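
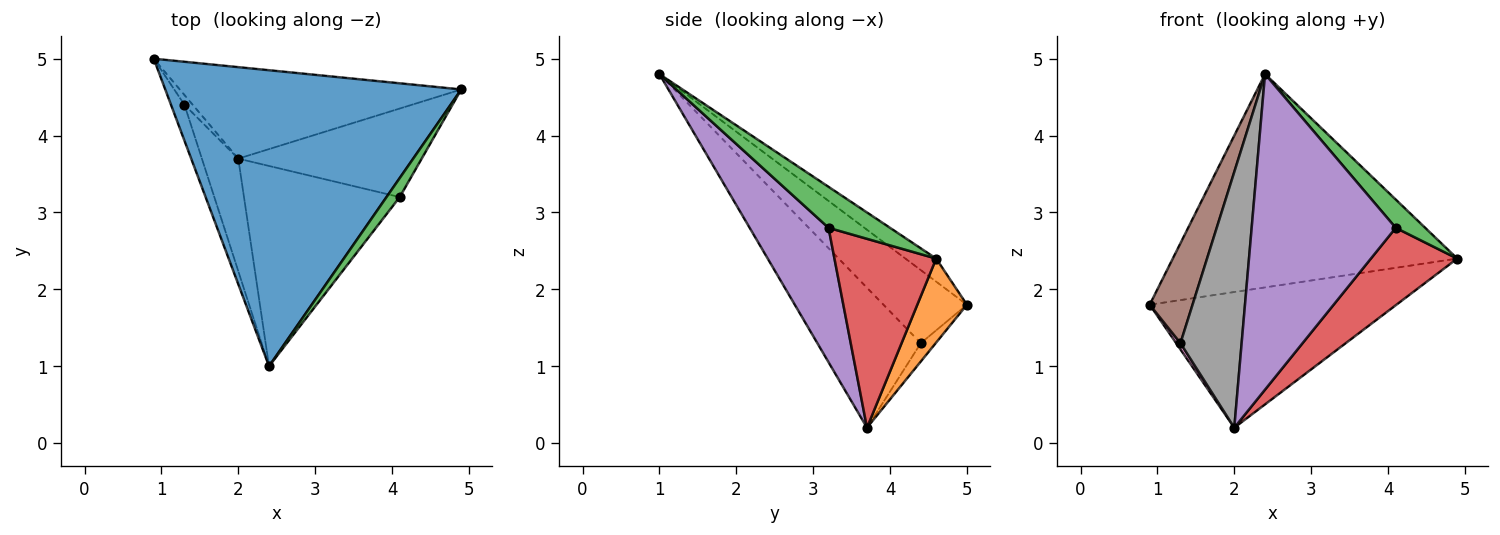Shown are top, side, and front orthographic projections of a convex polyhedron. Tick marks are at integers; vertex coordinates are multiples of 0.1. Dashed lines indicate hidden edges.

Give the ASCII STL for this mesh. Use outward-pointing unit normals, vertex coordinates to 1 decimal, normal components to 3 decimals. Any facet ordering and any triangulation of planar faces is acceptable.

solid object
 facet normal -0.063 0.584 0.810
  outer loop
   vertex 2.4 1.0 4.8
   vertex 4.9 4.6 2.4
   vertex 0.9 5.0 1.8
  endloop
 endfacet
 facet normal 0.164 0.818 -0.551
  outer loop
   vertex 2.0 3.7 0.2
   vertex 0.9 5.0 1.8
   vertex 4.9 4.6 2.4
  endloop
 endfacet
 facet normal 0.866 -0.415 0.280
  outer loop
   vertex 4.1 3.2 2.8
   vertex 4.9 4.6 2.4
   vertex 2.4 1.0 4.8
  endloop
 endfacet
 facet normal 0.613 -0.520 -0.595
  outer loop
   vertex 4.1 3.2 2.8
   vertex 2.0 3.7 0.2
   vertex 4.9 4.6 2.4
  endloop
 endfacet
 facet normal 0.420 -0.766 -0.486
  outer loop
   vertex 4.1 3.2 2.8
   vertex 2.4 1.0 4.8
   vertex 2.0 3.7 0.2
  endloop
 endfacet
 facet normal -0.878 -0.451 -0.162
  outer loop
   vertex 1.3 4.4 1.3
   vertex 2.4 1.0 4.8
   vertex 0.9 5.0 1.8
  endloop
 endfacet
 facet normal -0.881 -0.256 -0.398
  outer loop
   vertex 1.3 4.4 1.3
   vertex 0.9 5.0 1.8
   vertex 2.0 3.7 0.2
  endloop
 endfacet
 facet normal -0.840 -0.497 -0.218
  outer loop
   vertex 1.3 4.4 1.3
   vertex 2.0 3.7 0.2
   vertex 2.4 1.0 4.8
  endloop
 endfacet
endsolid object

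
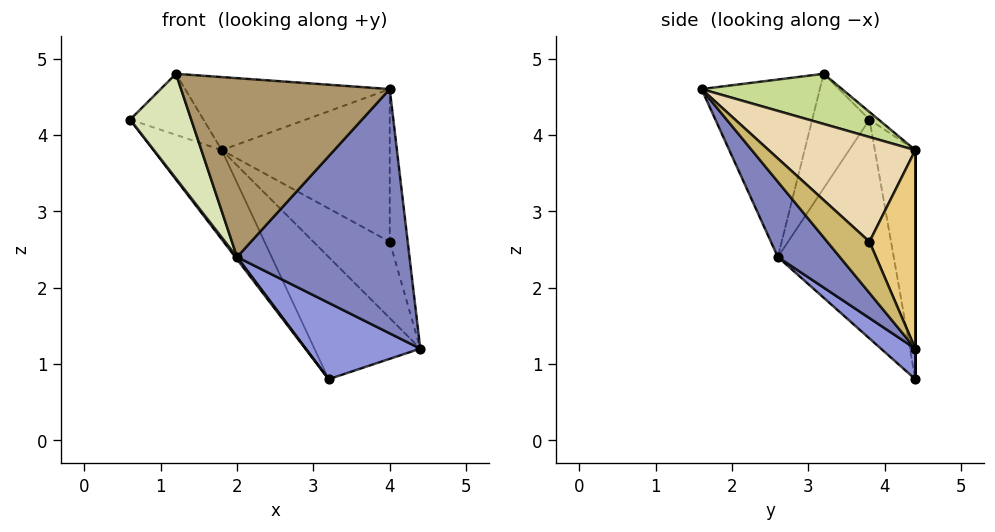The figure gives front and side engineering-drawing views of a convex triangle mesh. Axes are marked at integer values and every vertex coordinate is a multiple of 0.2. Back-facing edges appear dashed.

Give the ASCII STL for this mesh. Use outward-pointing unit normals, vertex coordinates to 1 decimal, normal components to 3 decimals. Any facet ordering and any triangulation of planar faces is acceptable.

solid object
 facet normal -0.793 -0.012 -0.609
  outer loop
   vertex 2.0 2.6 2.4
   vertex 0.6 3.8 4.2
   vertex 3.2 4.4 0.8
  endloop
 endfacet
 facet normal 0.272 -0.758 -0.592
  outer loop
   vertex 2.0 2.6 2.4
   vertex 4.4 4.4 1.2
   vertex 4.0 1.6 4.6
  endloop
 endfacet
 facet normal 0.218 -0.725 -0.653
  outer loop
   vertex 2.0 2.6 2.4
   vertex 3.2 4.4 0.8
   vertex 4.4 4.4 1.2
  endloop
 endfacet
 facet normal -0.496 0.837 -0.231
  outer loop
   vertex 1.8 4.4 3.8
   vertex 3.2 4.4 0.8
   vertex 0.6 3.8 4.2
  endloop
 endfacet
 facet normal 0.000 1.000 0.000
  outer loop
   vertex 1.8 4.4 3.8
   vertex 4.4 4.4 1.2
   vertex 3.2 4.4 0.8
  endloop
 endfacet
 facet normal -0.083 0.662 0.745
  outer loop
   vertex 1.2 3.2 4.8
   vertex 1.8 4.4 3.8
   vertex 0.6 3.8 4.2
  endloop
 endfacet
 facet normal 0.340 0.496 0.799
  outer loop
   vertex 1.2 3.2 4.8
   vertex 4.0 1.6 4.6
   vertex 1.8 4.4 3.8
  endloop
 endfacet
 facet normal -0.683 -0.729 -0.046
  outer loop
   vertex 1.2 3.2 4.8
   vertex 0.6 3.8 4.2
   vertex 2.0 2.6 2.4
  endloop
 endfacet
 facet normal -0.493 -0.869 0.053
  outer loop
   vertex 1.2 3.2 4.8
   vertex 2.0 2.6 2.4
   vertex 4.0 1.6 4.6
  endloop
 endfacet
 facet normal 0.845 0.360 0.396
  outer loop
   vertex 4.0 3.8 2.6
   vertex 4.0 1.6 4.6
   vertex 4.4 4.4 1.2
  endloop
 endfacet
 facet normal 0.457 0.762 0.457
  outer loop
   vertex 4.0 3.8 2.6
   vertex 4.4 4.4 1.2
   vertex 1.8 4.4 3.8
  endloop
 endfacet
 facet normal 0.506 0.580 0.638
  outer loop
   vertex 4.0 3.8 2.6
   vertex 1.8 4.4 3.8
   vertex 4.0 1.6 4.6
  endloop
 endfacet
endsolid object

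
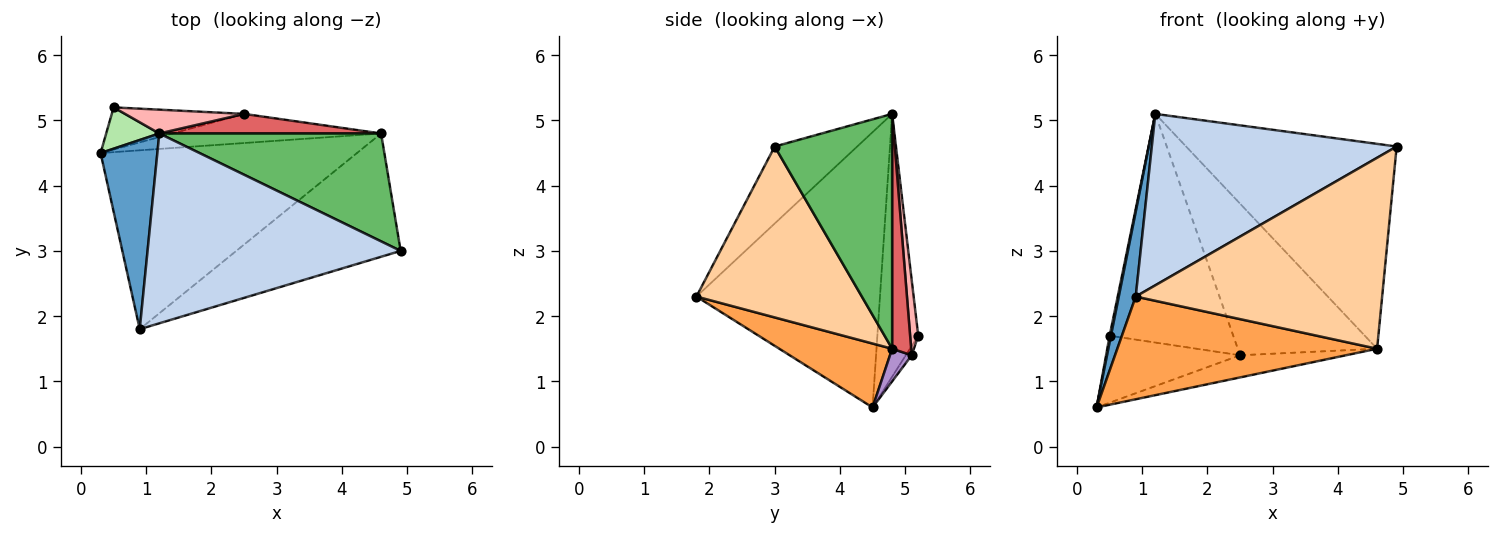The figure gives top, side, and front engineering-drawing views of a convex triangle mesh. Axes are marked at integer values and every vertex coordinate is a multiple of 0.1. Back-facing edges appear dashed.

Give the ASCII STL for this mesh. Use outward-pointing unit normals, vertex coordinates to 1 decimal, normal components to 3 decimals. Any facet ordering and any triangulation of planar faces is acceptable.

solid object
 facet normal -0.975 -0.090 0.201
  outer loop
   vertex 1.2 4.8 5.1
   vertex 0.3 4.5 0.6
   vertex 0.9 1.8 2.3
  endloop
 endfacet
 facet normal -0.220 -0.654 0.724
  outer loop
   vertex 1.2 4.8 5.1
   vertex 0.9 1.8 2.3
   vertex 4.9 3.0 4.6
  endloop
 endfacet
 facet normal 0.211 -0.487 -0.848
  outer loop
   vertex 4.6 4.8 1.5
   vertex 0.9 1.8 2.3
   vertex 0.3 4.5 0.6
  endloop
 endfacet
 facet normal 0.491 -0.732 -0.472
  outer loop
   vertex 4.6 4.8 1.5
   vertex 4.9 3.0 4.6
   vertex 0.9 1.8 2.3
  endloop
 endfacet
 facet normal 0.442 0.793 0.418
  outer loop
   vertex 4.6 4.8 1.5
   vertex 1.2 4.8 5.1
   vertex 4.9 3.0 4.6
  endloop
 endfacet
 facet normal -0.980 -0.031 0.198
  outer loop
   vertex 0.5 5.2 1.7
   vertex 0.3 4.5 0.6
   vertex 1.2 4.8 5.1
  endloop
 endfacet
 facet normal 0.134 0.983 0.127
  outer loop
   vertex 2.5 5.1 1.4
   vertex 1.2 4.8 5.1
   vertex 4.6 4.8 1.5
  endloop
 endfacet
 facet normal 0.065 0.993 0.103
  outer loop
   vertex 2.5 5.1 1.4
   vertex 0.5 5.2 1.7
   vertex 1.2 4.8 5.1
  endloop
 endfacet
 facet normal 0.123 0.601 -0.790
  outer loop
   vertex 2.5 5.1 1.4
   vertex 4.6 4.8 1.5
   vertex 0.3 4.5 0.6
  endloop
 endfacet
 facet normal -0.037 0.846 -0.532
  outer loop
   vertex 2.5 5.1 1.4
   vertex 0.3 4.5 0.6
   vertex 0.5 5.2 1.7
  endloop
 endfacet
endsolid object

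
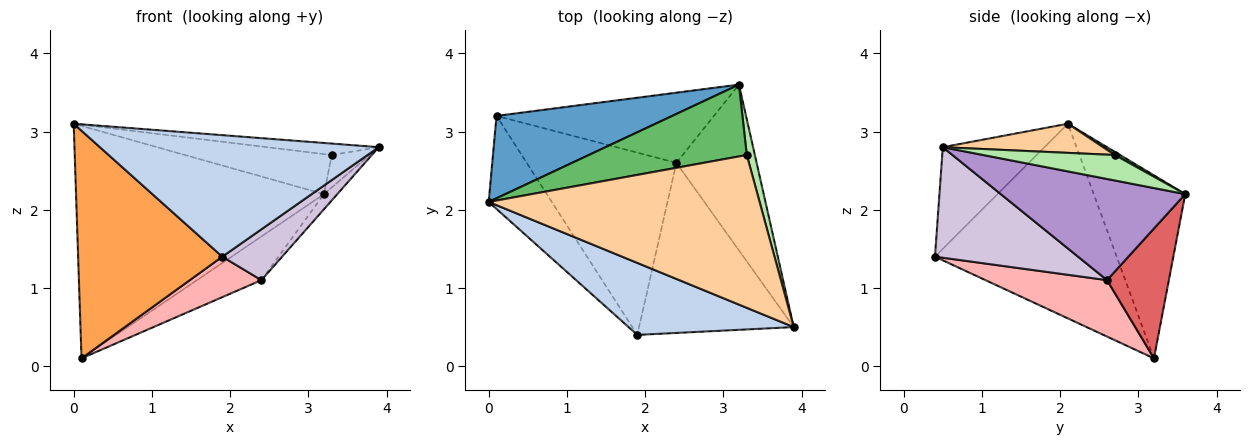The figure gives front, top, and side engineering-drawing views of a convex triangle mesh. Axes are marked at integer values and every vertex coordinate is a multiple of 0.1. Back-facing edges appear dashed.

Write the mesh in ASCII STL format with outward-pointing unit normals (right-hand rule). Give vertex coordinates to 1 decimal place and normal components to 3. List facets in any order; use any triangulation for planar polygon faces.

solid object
 facet normal -0.329 0.890 0.315
  outer loop
   vertex 0.1 3.2 0.1
   vertex 0.0 2.1 3.1
   vertex 3.2 3.6 2.2
  endloop
 endfacet
 facet normal -0.299 -0.821 0.486
  outer loop
   vertex 1.9 0.4 1.4
   vertex 3.9 0.5 2.8
   vertex 0.0 2.1 3.1
  endloop
 endfacet
 facet normal -0.759 -0.602 -0.246
  outer loop
   vertex 1.9 0.4 1.4
   vertex 0.0 2.1 3.1
   vertex 0.1 3.2 0.1
  endloop
 endfacet
 facet normal 0.107 0.074 0.992
  outer loop
   vertex 3.3 2.7 2.7
   vertex 0.0 2.1 3.1
   vertex 3.9 0.5 2.8
  endloop
 endfacet
 facet normal 0.017 0.487 0.873
  outer loop
   vertex 3.3 2.7 2.7
   vertex 3.2 3.6 2.2
   vertex 0.0 2.1 3.1
  endloop
 endfacet
 facet normal 0.919 0.264 0.291
  outer loop
   vertex 3.3 2.7 2.7
   vertex 3.9 0.5 2.8
   vertex 3.2 3.6 2.2
  endloop
 endfacet
 facet normal 0.452 0.471 -0.757
  outer loop
   vertex 2.4 2.6 1.1
   vertex 0.1 3.2 0.1
   vertex 3.2 3.6 2.2
  endloop
 endfacet
 facet normal 0.345 -0.203 -0.916
  outer loop
   vertex 2.4 2.6 1.1
   vertex 1.9 0.4 1.4
   vertex 0.1 3.2 0.1
  endloop
 endfacet
 facet normal 0.782 0.057 -0.620
  outer loop
   vertex 2.4 2.6 1.1
   vertex 3.2 3.6 2.2
   vertex 3.9 0.5 2.8
  endloop
 endfacet
 facet normal 0.565 -0.236 -0.790
  outer loop
   vertex 2.4 2.6 1.1
   vertex 3.9 0.5 2.8
   vertex 1.9 0.4 1.4
  endloop
 endfacet
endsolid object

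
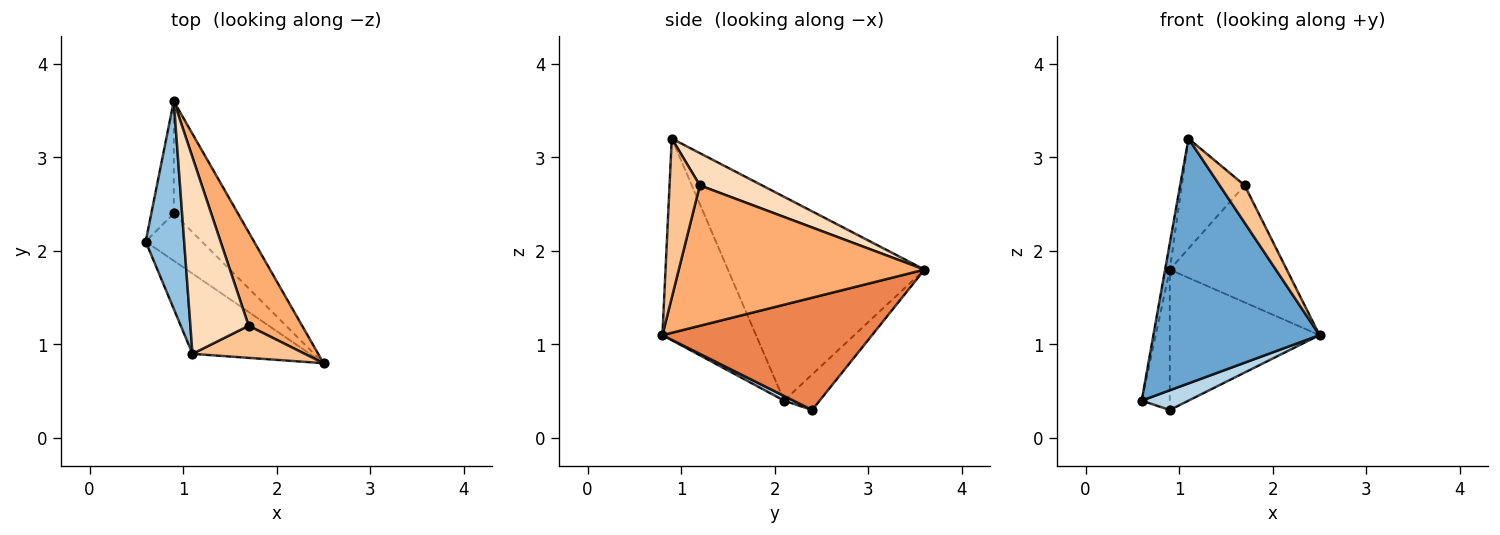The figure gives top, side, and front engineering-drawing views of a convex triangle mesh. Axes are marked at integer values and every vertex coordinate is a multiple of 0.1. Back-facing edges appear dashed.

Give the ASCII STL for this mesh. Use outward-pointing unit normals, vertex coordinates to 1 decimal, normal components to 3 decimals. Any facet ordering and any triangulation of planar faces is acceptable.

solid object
 facet normal -0.472 -0.838 -0.275
  outer loop
   vertex 1.1 0.9 3.2
   vertex 0.6 2.1 0.4
   vertex 2.5 0.8 1.1
  endloop
 endfacet
 facet normal -0.982 0.023 0.185
  outer loop
   vertex 1.1 0.9 3.2
   vertex 0.9 3.6 1.8
   vertex 0.6 2.1 0.4
  endloop
 endfacet
 facet normal 0.077 -0.383 -0.920
  outer loop
   vertex 0.9 2.4 0.3
   vertex 2.5 0.8 1.1
   vertex 0.6 2.1 0.4
  endloop
 endfacet
 facet normal -0.703 0.555 -0.444
  outer loop
   vertex 0.9 2.4 0.3
   vertex 0.6 2.1 0.4
   vertex 0.9 3.6 1.8
  endloop
 endfacet
 facet normal 0.738 0.527 -0.422
  outer loop
   vertex 0.9 2.4 0.3
   vertex 0.9 3.6 1.8
   vertex 2.5 0.8 1.1
  endloop
 endfacet
 facet normal 0.854 0.407 0.325
  outer loop
   vertex 1.7 1.2 2.7
   vertex 2.5 0.8 1.1
   vertex 0.9 3.6 1.8
  endloop
 endfacet
 facet normal 0.678 -0.558 0.478
  outer loop
   vertex 1.7 1.2 2.7
   vertex 1.1 0.9 3.2
   vertex 2.5 0.8 1.1
  endloop
 endfacet
 facet normal 0.435 0.440 0.786
  outer loop
   vertex 1.7 1.2 2.7
   vertex 0.9 3.6 1.8
   vertex 1.1 0.9 3.2
  endloop
 endfacet
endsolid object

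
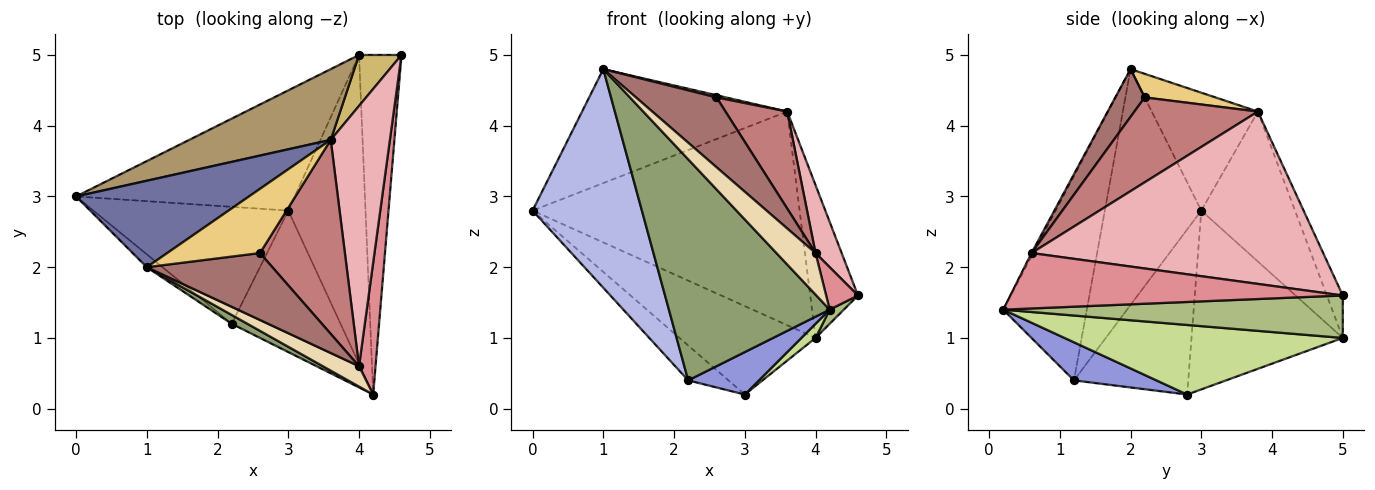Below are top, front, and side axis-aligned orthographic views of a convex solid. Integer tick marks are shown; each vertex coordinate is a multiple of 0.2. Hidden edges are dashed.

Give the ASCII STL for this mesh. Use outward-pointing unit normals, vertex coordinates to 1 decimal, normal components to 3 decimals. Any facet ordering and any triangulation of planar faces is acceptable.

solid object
 facet normal -0.381 0.737 0.559
  outer loop
   vertex 3.6 3.8 4.2
   vertex 0.0 3.0 2.8
   vertex 1.0 2.0 4.8
  endloop
 endfacet
 facet normal -0.630 0.222 -0.744
  outer loop
   vertex 2.2 1.2 0.4
   vertex 0.0 3.0 2.8
   vertex 3.0 2.8 0.2
  endloop
 endfacet
 facet normal 0.318 -0.272 -0.908
  outer loop
   vertex 2.2 1.2 0.4
   vertex 3.0 2.8 0.2
   vertex 4.2 0.2 1.4
  endloop
 endfacet
 facet normal -0.661 -0.749 -0.044
  outer loop
   vertex 2.2 1.2 0.4
   vertex 1.0 2.0 4.8
   vertex 0.0 3.0 2.8
  endloop
 endfacet
 facet normal -0.461 -0.887 0.035
  outer loop
   vertex 2.2 1.2 0.4
   vertex 4.2 0.2 1.4
   vertex 1.0 2.0 4.8
  endloop
 endfacet
 facet normal 0.707 -0.029 -0.707
  outer loop
   vertex 4.0 5.0 1.0
   vertex 4.6 5.0 1.6
   vertex 4.2 0.2 1.4
  endloop
 endfacet
 facet normal 0.669 -0.034 -0.743
  outer loop
   vertex 4.0 5.0 1.0
   vertex 4.2 0.2 1.4
   vertex 3.0 2.8 0.2
  endloop
 endfacet
 facet normal -0.550 0.495 -0.673
  outer loop
   vertex 4.0 5.0 1.0
   vertex 3.0 2.8 0.2
   vertex 0.0 3.0 2.8
  endloop
 endfacet
 facet normal -0.316 0.901 0.298
  outer loop
   vertex 4.0 5.0 1.0
   vertex 0.0 3.0 2.8
   vertex 3.6 3.8 4.2
  endloop
 endfacet
 facet normal -0.302 0.905 0.302
  outer loop
   vertex 4.0 5.0 1.0
   vertex 3.6 3.8 4.2
   vertex 4.6 5.0 1.6
  endloop
 endfacet
 facet normal 0.246 -0.033 0.969
  outer loop
   vertex 2.6 2.2 4.4
   vertex 3.6 3.8 4.2
   vertex 1.0 2.0 4.8
  endloop
 endfacet
 facet normal -0.038 -0.898 0.439
  outer loop
   vertex 4.0 0.6 2.2
   vertex 1.0 2.0 4.8
   vertex 4.2 0.2 1.4
  endloop
 endfacet
 facet normal 0.255 -0.698 0.670
  outer loop
   vertex 4.0 0.6 2.2
   vertex 2.6 2.2 4.4
   vertex 1.0 2.0 4.8
  endloop
 endfacet
 facet normal 0.667 -0.333 0.667
  outer loop
   vertex 4.0 0.6 2.2
   vertex 3.6 3.8 4.2
   vertex 2.6 2.2 4.4
  endloop
 endfacet
 facet normal 0.954 -0.091 0.284
  outer loop
   vertex 4.0 0.6 2.2
   vertex 4.2 0.2 1.4
   vertex 4.6 5.0 1.6
  endloop
 endfacet
 facet normal 0.942 -0.084 0.324
  outer loop
   vertex 4.0 0.6 2.2
   vertex 4.6 5.0 1.6
   vertex 3.6 3.8 4.2
  endloop
 endfacet
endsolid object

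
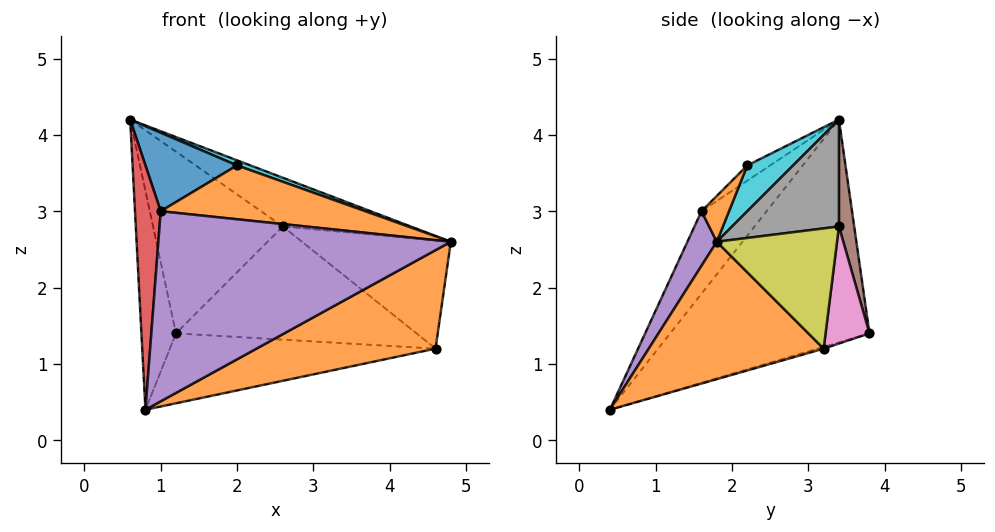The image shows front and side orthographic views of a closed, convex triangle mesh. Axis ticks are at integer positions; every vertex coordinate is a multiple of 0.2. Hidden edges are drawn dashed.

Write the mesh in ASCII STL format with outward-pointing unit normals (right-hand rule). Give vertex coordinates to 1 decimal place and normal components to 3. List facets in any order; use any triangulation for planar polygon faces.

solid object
 facet normal -0.969 0.168 -0.184
  outer loop
   vertex 1.2 3.8 1.4
   vertex 0.8 0.4 0.4
   vertex 0.6 3.4 4.2
  endloop
 endfacet
 facet normal 0.542 -0.554 -0.632
  outer loop
   vertex 4.6 3.2 1.2
   vertex 4.8 1.8 2.6
   vertex 0.8 0.4 0.4
  endloop
 endfacet
 facet normal -0.007 0.283 -0.959
  outer loop
   vertex 4.6 3.2 1.2
   vertex 0.8 0.4 0.4
   vertex 1.2 3.8 1.4
  endloop
 endfacet
 facet normal -0.904 -0.357 0.234
  outer loop
   vertex 1.0 1.6 3.0
   vertex 0.6 3.4 4.2
   vertex 0.8 0.4 0.4
  endloop
 endfacet
 facet normal 0.091 -0.907 0.412
  outer loop
   vertex 1.0 1.6 3.0
   vertex 0.8 0.4 0.4
   vertex 4.8 1.8 2.6
  endloop
 endfacet
 facet normal 0.115 0.980 0.165
  outer loop
   vertex 2.6 3.4 2.8
   vertex 1.2 3.8 1.4
   vertex 0.6 3.4 4.2
  endloop
 endfacet
 facet normal 0.179 0.979 0.101
  outer loop
   vertex 2.6 3.4 2.8
   vertex 4.6 3.2 1.2
   vertex 1.2 3.8 1.4
  endloop
 endfacet
 facet normal 0.473 0.566 0.676
  outer loop
   vertex 2.6 3.4 2.8
   vertex 0.6 3.4 4.2
   vertex 4.8 1.8 2.6
  endloop
 endfacet
 facet normal 0.518 0.641 0.567
  outer loop
   vertex 2.6 3.4 2.8
   vertex 4.8 1.8 2.6
   vertex 4.6 3.2 1.2
  endloop
 endfacet
 facet normal 0.323 -0.094 0.942
  outer loop
   vertex 2.0 2.2 3.6
   vertex 4.8 1.8 2.6
   vertex 0.6 3.4 4.2
  endloop
 endfacet
 facet normal -0.143 -0.571 0.809
  outer loop
   vertex 2.0 2.2 3.6
   vertex 0.6 3.4 4.2
   vertex 1.0 1.6 3.0
  endloop
 endfacet
 facet normal 0.106 -0.786 0.610
  outer loop
   vertex 2.0 2.2 3.6
   vertex 1.0 1.6 3.0
   vertex 4.8 1.8 2.6
  endloop
 endfacet
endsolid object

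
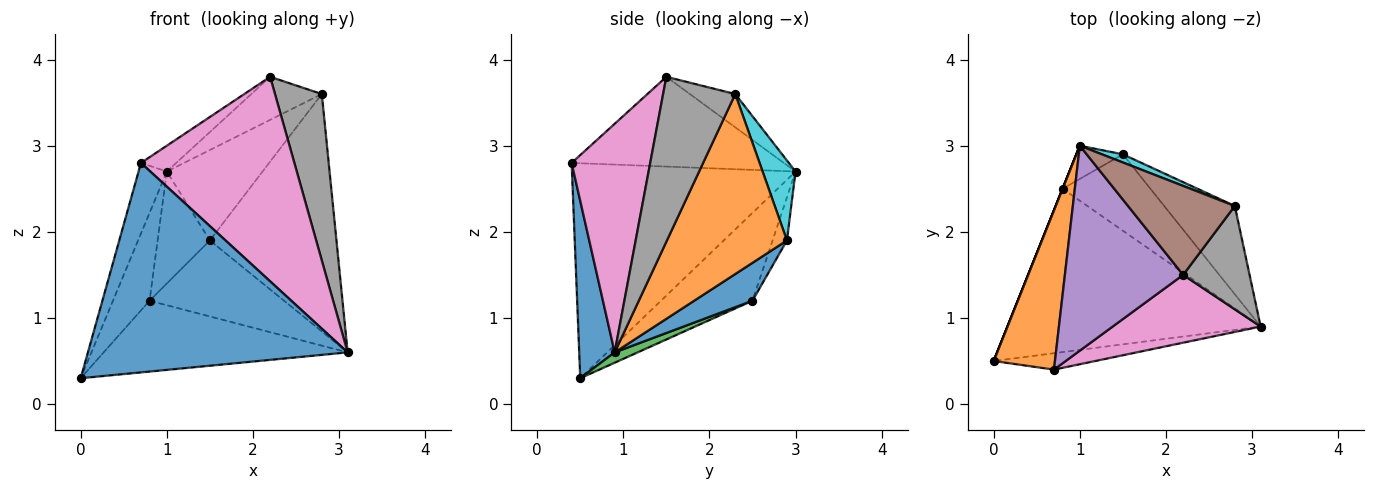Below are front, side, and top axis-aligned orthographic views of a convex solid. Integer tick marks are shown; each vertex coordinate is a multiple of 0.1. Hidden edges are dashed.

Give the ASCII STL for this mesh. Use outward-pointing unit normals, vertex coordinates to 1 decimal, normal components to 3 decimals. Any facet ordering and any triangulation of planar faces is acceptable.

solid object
 facet normal 0.135 -0.988 -0.077
  outer loop
   vertex 0.7 0.4 2.8
   vertex 0.0 0.5 0.3
   vertex 3.1 0.9 0.6
  endloop
 endfacet
 facet normal -0.955 0.121 0.272
  outer loop
   vertex 0.7 0.4 2.8
   vertex 1.0 3.0 2.7
   vertex 0.0 0.5 0.3
  endloop
 endfacet
 facet normal 0.037 0.398 -0.917
  outer loop
   vertex 0.8 2.5 1.2
   vertex 3.1 0.9 0.6
   vertex 0.0 0.5 0.3
  endloop
 endfacet
 facet normal -0.928 0.371 0.000
  outer loop
   vertex 0.8 2.5 1.2
   vertex 0.0 0.5 0.3
   vertex 1.0 3.0 2.7
  endloop
 endfacet
 facet normal -0.602 0.100 0.793
  outer loop
   vertex 2.2 1.5 3.8
   vertex 1.0 3.0 2.7
   vertex 0.7 0.4 2.8
  endloop
 endfacet
 facet normal -0.270 0.419 0.867
  outer loop
   vertex 2.2 1.5 3.8
   vertex 2.8 2.3 3.6
   vertex 1.0 3.0 2.7
  endloop
 endfacet
 facet normal 0.437 -0.854 0.283
  outer loop
   vertex 2.2 1.5 3.8
   vertex 0.7 0.4 2.8
   vertex 3.1 0.9 0.6
  endloop
 endfacet
 facet normal 0.795 -0.516 0.320
  outer loop
   vertex 2.2 1.5 3.8
   vertex 3.1 0.9 0.6
   vertex 2.8 2.3 3.6
  endloop
 endfacet
 facet normal -0.255 0.927 -0.275
  outer loop
   vertex 1.5 2.9 1.9
   vertex 0.8 2.5 1.2
   vertex 1.0 3.0 2.7
  endloop
 endfacet
 facet normal 0.324 0.942 0.085
  outer loop
   vertex 1.5 2.9 1.9
   vertex 1.0 3.0 2.7
   vertex 2.8 2.3 3.6
  endloop
 endfacet
 facet normal 0.292 0.675 -0.678
  outer loop
   vertex 1.5 2.9 1.9
   vertex 3.1 0.9 0.6
   vertex 0.8 2.5 1.2
  endloop
 endfacet
 facet normal 0.664 0.701 -0.261
  outer loop
   vertex 1.5 2.9 1.9
   vertex 2.8 2.3 3.6
   vertex 3.1 0.9 0.6
  endloop
 endfacet
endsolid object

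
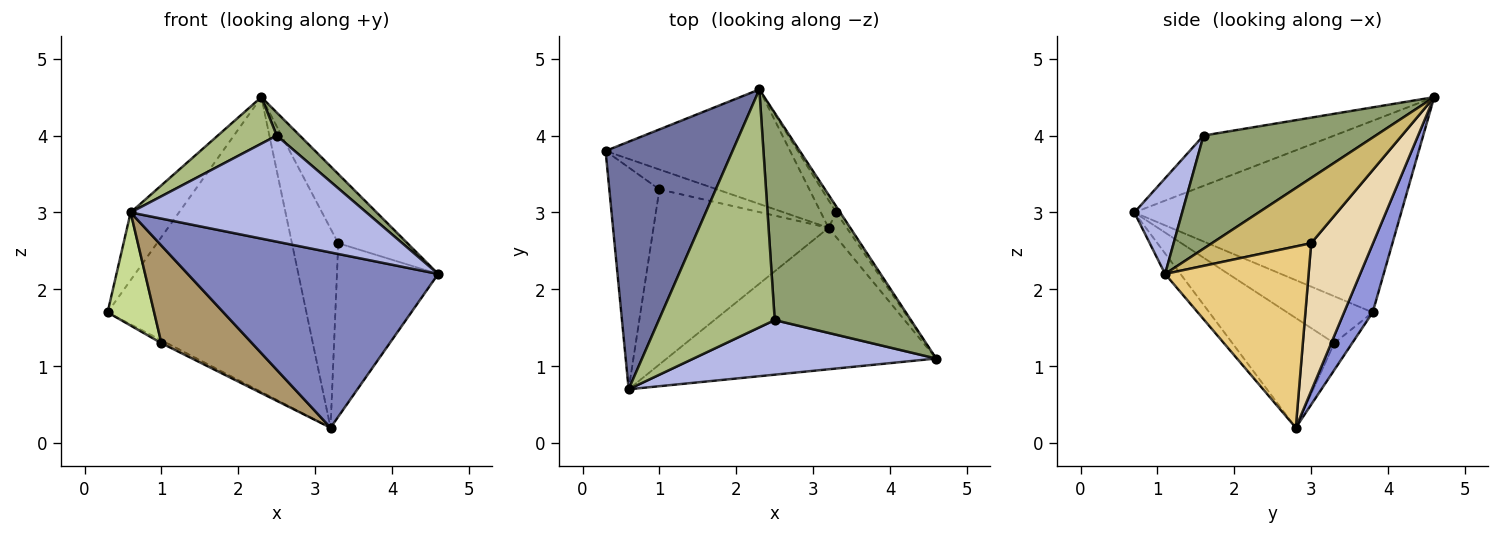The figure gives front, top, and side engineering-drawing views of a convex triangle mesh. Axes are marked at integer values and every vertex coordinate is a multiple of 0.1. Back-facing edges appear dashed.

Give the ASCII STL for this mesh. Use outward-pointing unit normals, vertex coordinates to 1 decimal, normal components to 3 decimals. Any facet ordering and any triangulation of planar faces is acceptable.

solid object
 facet normal -0.824 0.149 0.546
  outer loop
   vertex 2.3 4.6 4.5
   vertex 0.3 3.8 1.7
   vertex 0.6 0.7 3.0
  endloop
 endfacet
 facet normal -0.048 -0.777 -0.627
  outer loop
   vertex 3.2 2.8 0.2
   vertex 4.6 1.1 2.2
   vertex 0.6 0.7 3.0
  endloop
 endfacet
 facet normal 0.133 0.924 -0.359
  outer loop
   vertex 3.2 2.8 0.2
   vertex 0.3 3.8 1.7
   vertex 2.3 4.6 4.5
  endloop
 endfacet
 facet normal 0.178 -0.875 0.450
  outer loop
   vertex 2.5 1.6 4.0
   vertex 0.6 0.7 3.0
   vertex 4.6 1.1 2.2
  endloop
 endfacet
 facet normal 0.637 -0.085 0.766
  outer loop
   vertex 2.5 1.6 4.0
   vertex 4.6 1.1 2.2
   vertex 2.3 4.6 4.5
  endloop
 endfacet
 facet normal -0.392 -0.177 0.903
  outer loop
   vertex 2.5 1.6 4.0
   vertex 2.3 4.6 4.5
   vertex 0.6 0.7 3.0
  endloop
 endfacet
 facet normal -0.640 -0.349 -0.684
  outer loop
   vertex 1.0 3.3 1.3
   vertex 0.6 0.7 3.0
   vertex 0.3 3.8 1.7
  endloop
 endfacet
 facet normal -0.419 0.132 -0.898
  outer loop
   vertex 1.0 3.3 1.3
   vertex 0.3 3.8 1.7
   vertex 3.2 2.8 0.2
  endloop
 endfacet
 facet normal -0.480 -0.427 -0.766
  outer loop
   vertex 1.0 3.3 1.3
   vertex 3.2 2.8 0.2
   vertex 0.6 0.7 3.0
  endloop
 endfacet
 facet normal 0.819 0.571 -0.050
  outer loop
   vertex 3.3 3.0 2.6
   vertex 2.3 4.6 4.5
   vertex 4.6 1.1 2.2
  endloop
 endfacet
 facet normal 0.814 0.574 -0.082
  outer loop
   vertex 3.3 3.0 2.6
   vertex 4.6 1.1 2.2
   vertex 3.2 2.8 0.2
  endloop
 endfacet
 facet normal 0.798 0.597 -0.083
  outer loop
   vertex 3.3 3.0 2.6
   vertex 3.2 2.8 0.2
   vertex 2.3 4.6 4.5
  endloop
 endfacet
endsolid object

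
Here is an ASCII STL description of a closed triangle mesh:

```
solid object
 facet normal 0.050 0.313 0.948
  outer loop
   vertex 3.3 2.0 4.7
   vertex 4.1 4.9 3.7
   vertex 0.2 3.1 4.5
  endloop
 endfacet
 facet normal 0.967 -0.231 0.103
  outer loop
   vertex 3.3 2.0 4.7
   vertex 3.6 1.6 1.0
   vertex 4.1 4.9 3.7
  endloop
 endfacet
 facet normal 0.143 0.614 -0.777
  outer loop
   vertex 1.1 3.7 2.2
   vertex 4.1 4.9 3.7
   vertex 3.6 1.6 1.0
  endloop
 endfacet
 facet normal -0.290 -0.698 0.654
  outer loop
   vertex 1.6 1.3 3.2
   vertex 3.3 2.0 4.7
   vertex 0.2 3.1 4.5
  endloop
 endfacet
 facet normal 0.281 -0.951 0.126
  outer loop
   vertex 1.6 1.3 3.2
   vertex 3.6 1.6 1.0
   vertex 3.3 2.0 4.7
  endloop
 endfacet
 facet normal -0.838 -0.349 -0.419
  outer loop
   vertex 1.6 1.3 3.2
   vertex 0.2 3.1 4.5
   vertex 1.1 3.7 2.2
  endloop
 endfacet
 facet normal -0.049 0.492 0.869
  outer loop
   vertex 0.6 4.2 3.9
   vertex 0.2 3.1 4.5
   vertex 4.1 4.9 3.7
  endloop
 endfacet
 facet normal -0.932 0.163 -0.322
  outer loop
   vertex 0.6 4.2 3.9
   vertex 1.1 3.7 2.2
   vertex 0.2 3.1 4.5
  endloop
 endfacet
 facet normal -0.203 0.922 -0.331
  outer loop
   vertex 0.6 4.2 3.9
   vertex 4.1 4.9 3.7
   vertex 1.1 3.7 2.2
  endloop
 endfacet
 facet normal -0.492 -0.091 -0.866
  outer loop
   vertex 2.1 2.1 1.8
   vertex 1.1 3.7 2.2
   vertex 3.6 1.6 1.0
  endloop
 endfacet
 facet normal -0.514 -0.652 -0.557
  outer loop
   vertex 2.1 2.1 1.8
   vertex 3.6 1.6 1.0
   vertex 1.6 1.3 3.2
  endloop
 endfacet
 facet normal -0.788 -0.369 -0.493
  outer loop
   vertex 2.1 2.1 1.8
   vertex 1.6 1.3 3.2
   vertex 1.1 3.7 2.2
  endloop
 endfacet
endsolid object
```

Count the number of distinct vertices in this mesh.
8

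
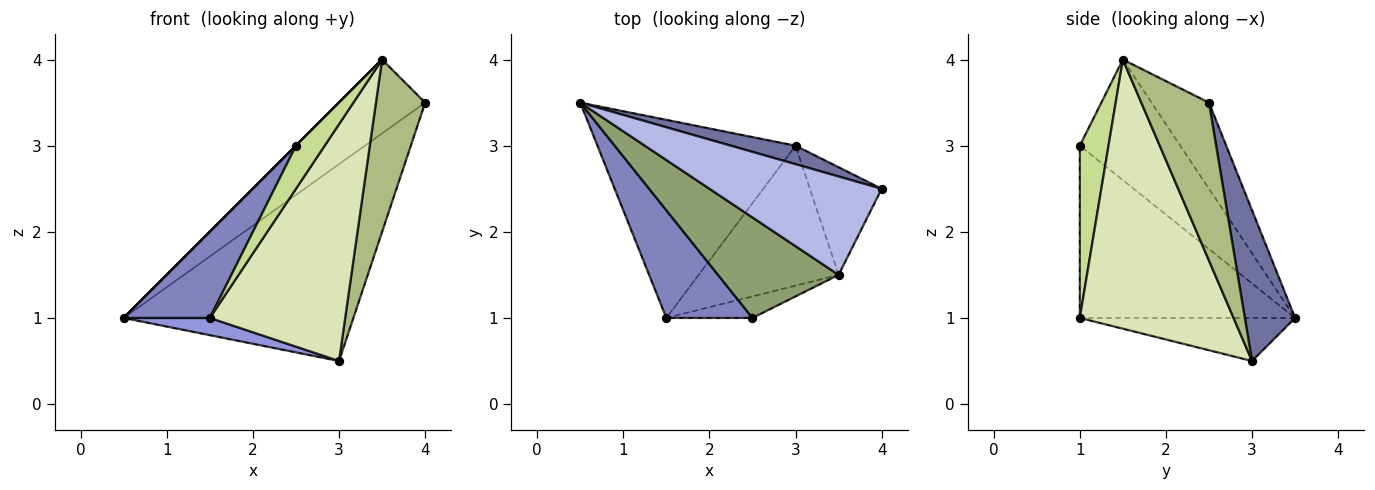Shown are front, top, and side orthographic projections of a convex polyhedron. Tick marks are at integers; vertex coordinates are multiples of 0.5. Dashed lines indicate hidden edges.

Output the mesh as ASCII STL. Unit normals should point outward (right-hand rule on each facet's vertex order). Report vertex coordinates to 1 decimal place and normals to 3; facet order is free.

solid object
 facet normal 0.213 0.973 0.091
  outer loop
   vertex 3.0 3.0 0.5
   vertex 0.5 3.5 1.0
   vertex 4.0 2.5 3.5
  endloop
 endfacet
 facet normal -0.842 -0.337 0.421
  outer loop
   vertex 1.5 1.0 1.0
   vertex 2.5 1.0 3.0
   vertex 0.5 3.5 1.0
  endloop
 endfacet
 facet normal -0.212 -0.085 -0.974
  outer loop
   vertex 1.5 1.0 1.0
   vertex 0.5 3.5 1.0
   vertex 3.0 3.0 0.5
  endloop
 endfacet
 facet normal -0.371 0.557 0.743
  outer loop
   vertex 3.5 1.5 4.0
   vertex 4.0 2.5 3.5
   vertex 0.5 3.5 1.0
  endloop
 endfacet
 facet normal -0.707 0.000 0.707
  outer loop
   vertex 3.5 1.5 4.0
   vertex 0.5 3.5 1.0
   vertex 2.5 1.0 3.0
  endloop
 endfacet
 facet normal 0.759 -0.552 -0.345
  outer loop
   vertex 3.5 1.5 4.0
   vertex 3.0 3.0 0.5
   vertex 4.0 2.5 3.5
  endloop
 endfacet
 facet normal 0.667 -0.667 -0.333
  outer loop
   vertex 3.5 1.5 4.0
   vertex 2.5 1.0 3.0
   vertex 1.5 1.0 1.0
  endloop
 endfacet
 facet normal 0.699 -0.615 -0.364
  outer loop
   vertex 3.5 1.5 4.0
   vertex 1.5 1.0 1.0
   vertex 3.0 3.0 0.5
  endloop
 endfacet
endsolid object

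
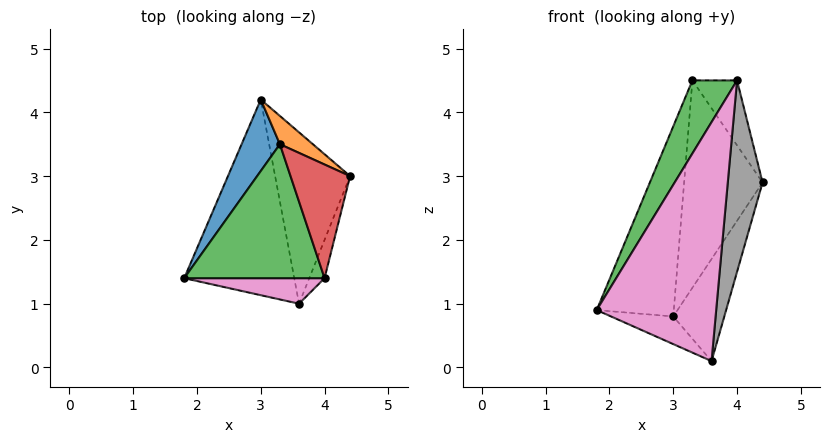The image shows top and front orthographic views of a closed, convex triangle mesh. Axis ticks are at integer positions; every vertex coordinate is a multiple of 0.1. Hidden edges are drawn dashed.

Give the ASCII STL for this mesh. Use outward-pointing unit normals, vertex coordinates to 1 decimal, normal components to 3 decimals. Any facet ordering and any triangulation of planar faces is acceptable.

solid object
 facet normal -0.907 0.394 0.148
  outer loop
   vertex 3.3 3.5 4.5
   vertex 3.0 4.2 0.8
   vertex 1.8 1.4 0.9
  endloop
 endfacet
 facet normal 0.543 0.832 0.113
  outer loop
   vertex 3.3 3.5 4.5
   vertex 4.4 3.0 2.9
   vertex 3.0 4.2 0.8
  endloop
 endfacet
 facet normal -0.821 -0.274 0.502
  outer loop
   vertex 4.0 1.4 4.5
   vertex 3.3 3.5 4.5
   vertex 1.8 1.4 0.9
  endloop
 endfacet
 facet normal 0.830 0.277 0.484
  outer loop
   vertex 4.0 1.4 4.5
   vertex 4.4 3.0 2.9
   vertex 3.3 3.5 4.5
  endloop
 endfacet
 facet normal -0.379 0.130 -0.916
  outer loop
   vertex 3.6 1.0 0.1
   vertex 1.8 1.4 0.9
   vertex 3.0 4.2 0.8
  endloop
 endfacet
 facet normal 0.865 0.256 -0.430
  outer loop
   vertex 3.6 1.0 0.1
   vertex 3.0 4.2 0.8
   vertex 4.4 3.0 2.9
  endloop
 endfacet
 facet normal -0.171 -0.980 0.105
  outer loop
   vertex 3.6 1.0 0.1
   vertex 4.0 1.4 4.5
   vertex 1.8 1.4 0.9
  endloop
 endfacet
 facet normal 0.953 -0.298 -0.060
  outer loop
   vertex 3.6 1.0 0.1
   vertex 4.4 3.0 2.9
   vertex 4.0 1.4 4.5
  endloop
 endfacet
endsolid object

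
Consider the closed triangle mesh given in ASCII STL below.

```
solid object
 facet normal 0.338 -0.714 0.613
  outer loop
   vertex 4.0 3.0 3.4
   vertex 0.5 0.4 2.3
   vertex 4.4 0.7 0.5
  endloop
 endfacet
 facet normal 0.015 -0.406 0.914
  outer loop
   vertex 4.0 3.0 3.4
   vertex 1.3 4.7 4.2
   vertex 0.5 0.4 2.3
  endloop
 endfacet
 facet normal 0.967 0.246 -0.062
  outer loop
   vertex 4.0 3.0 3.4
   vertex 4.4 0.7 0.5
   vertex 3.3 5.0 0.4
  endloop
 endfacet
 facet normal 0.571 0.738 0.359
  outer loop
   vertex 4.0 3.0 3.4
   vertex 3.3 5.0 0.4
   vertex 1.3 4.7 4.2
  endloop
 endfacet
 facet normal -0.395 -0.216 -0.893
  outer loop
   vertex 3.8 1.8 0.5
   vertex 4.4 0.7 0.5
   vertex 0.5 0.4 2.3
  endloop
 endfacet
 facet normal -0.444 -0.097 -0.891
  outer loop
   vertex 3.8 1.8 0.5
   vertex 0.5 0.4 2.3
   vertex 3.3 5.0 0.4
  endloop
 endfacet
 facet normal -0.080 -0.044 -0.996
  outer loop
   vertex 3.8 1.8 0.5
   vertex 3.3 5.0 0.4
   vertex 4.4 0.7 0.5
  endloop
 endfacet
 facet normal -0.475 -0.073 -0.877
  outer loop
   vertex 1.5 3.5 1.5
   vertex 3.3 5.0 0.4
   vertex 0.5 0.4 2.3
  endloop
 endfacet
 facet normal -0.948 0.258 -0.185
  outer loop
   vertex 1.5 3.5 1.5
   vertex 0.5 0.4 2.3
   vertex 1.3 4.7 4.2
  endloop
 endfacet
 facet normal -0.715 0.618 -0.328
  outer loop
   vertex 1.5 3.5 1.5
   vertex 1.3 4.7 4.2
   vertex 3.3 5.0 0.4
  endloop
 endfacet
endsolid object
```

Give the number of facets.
10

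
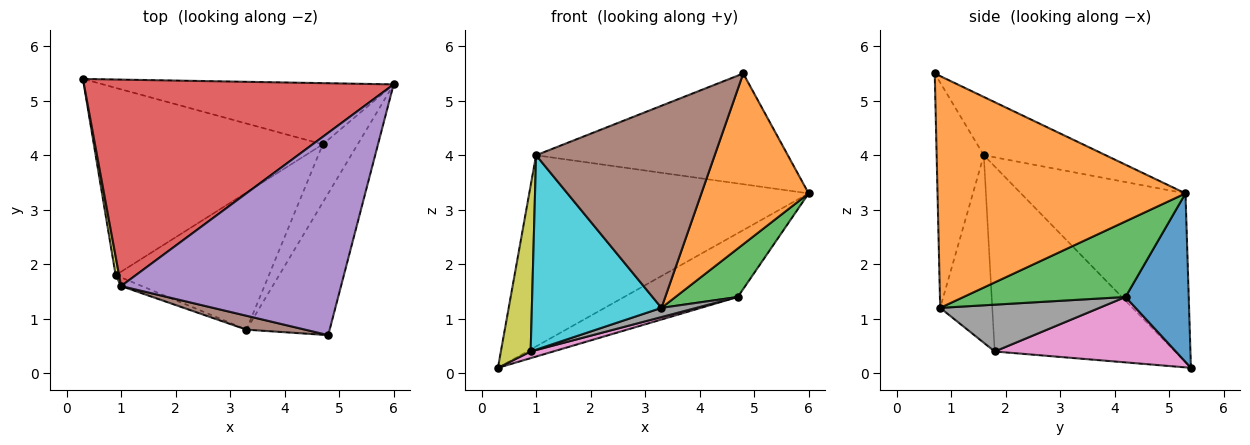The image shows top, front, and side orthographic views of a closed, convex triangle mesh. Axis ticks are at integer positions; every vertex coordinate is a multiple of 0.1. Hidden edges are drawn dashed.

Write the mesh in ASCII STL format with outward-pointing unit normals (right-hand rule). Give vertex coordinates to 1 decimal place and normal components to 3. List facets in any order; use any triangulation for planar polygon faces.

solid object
 facet normal 0.372 0.670 -0.643
  outer loop
   vertex 4.7 4.2 1.4
   vertex 0.3 5.4 0.1
   vertex 6.0 5.3 3.3
  endloop
 endfacet
 facet normal 0.872 -0.377 -0.313
  outer loop
   vertex 3.3 0.8 1.2
   vertex 6.0 5.3 3.3
   vertex 4.8 0.7 5.5
  endloop
 endfacet
 facet normal 0.857 -0.330 -0.396
  outer loop
   vertex 3.3 0.8 1.2
   vertex 4.7 4.2 1.4
   vertex 6.0 5.3 3.3
  endloop
 endfacet
 facet normal -0.371 0.631 0.681
  outer loop
   vertex 1.0 1.6 4.0
   vertex 6.0 5.3 3.3
   vertex 0.3 5.4 0.1
  endloop
 endfacet
 facet normal -0.226 0.468 0.854
  outer loop
   vertex 1.0 1.6 4.0
   vertex 4.8 0.7 5.5
   vertex 6.0 5.3 3.3
  endloop
 endfacet
 facet normal -0.255 -0.965 0.066
  outer loop
   vertex 1.0 1.6 4.0
   vertex 3.3 0.8 1.2
   vertex 4.8 0.7 5.5
  endloop
 endfacet
 facet normal 0.275 -0.034 -0.961
  outer loop
   vertex 0.9 1.8 0.4
   vertex 0.3 5.4 0.1
   vertex 4.7 4.2 1.4
  endloop
 endfacet
 facet normal 0.292 -0.064 -0.954
  outer loop
   vertex 0.9 1.8 0.4
   vertex 4.7 4.2 1.4
   vertex 3.3 0.8 1.2
  endloop
 endfacet
 facet normal -0.986 -0.163 0.018
  outer loop
   vertex 0.9 1.8 0.4
   vertex 1.0 1.6 4.0
   vertex 0.3 5.4 0.1
  endloop
 endfacet
 facet normal -0.373 -0.927 -0.041
  outer loop
   vertex 0.9 1.8 0.4
   vertex 3.3 0.8 1.2
   vertex 1.0 1.6 4.0
  endloop
 endfacet
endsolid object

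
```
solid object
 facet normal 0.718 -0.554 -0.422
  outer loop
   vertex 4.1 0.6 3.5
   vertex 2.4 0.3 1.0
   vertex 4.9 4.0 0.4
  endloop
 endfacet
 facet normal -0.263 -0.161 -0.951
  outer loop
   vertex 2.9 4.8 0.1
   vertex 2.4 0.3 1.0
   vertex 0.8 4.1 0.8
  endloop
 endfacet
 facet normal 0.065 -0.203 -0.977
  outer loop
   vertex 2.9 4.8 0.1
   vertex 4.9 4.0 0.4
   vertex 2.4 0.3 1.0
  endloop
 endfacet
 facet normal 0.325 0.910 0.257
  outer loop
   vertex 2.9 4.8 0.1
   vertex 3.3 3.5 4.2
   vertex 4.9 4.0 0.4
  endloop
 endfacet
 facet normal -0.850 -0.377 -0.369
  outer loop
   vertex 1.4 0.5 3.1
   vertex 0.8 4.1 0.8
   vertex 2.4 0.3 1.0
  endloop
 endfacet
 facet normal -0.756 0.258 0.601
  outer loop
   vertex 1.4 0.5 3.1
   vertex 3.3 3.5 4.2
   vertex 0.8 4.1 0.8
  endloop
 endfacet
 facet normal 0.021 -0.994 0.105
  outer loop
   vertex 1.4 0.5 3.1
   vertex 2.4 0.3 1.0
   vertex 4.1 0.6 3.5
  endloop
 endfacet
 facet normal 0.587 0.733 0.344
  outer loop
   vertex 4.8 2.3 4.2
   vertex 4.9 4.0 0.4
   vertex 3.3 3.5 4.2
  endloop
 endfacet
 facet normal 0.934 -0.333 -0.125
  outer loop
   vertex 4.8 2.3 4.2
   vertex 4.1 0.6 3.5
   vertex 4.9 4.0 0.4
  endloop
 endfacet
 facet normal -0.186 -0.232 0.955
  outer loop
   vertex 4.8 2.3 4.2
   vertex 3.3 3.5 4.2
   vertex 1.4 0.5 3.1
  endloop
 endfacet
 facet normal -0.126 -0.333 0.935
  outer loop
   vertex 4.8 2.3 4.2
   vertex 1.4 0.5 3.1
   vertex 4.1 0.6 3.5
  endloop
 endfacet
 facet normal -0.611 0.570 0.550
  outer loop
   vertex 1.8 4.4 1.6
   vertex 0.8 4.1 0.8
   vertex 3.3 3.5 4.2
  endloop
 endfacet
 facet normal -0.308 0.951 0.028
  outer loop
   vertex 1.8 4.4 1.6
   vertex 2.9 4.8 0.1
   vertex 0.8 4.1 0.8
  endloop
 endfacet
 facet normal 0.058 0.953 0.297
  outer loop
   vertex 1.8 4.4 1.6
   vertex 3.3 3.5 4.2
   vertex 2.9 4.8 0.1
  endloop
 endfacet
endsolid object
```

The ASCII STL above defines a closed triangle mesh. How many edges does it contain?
21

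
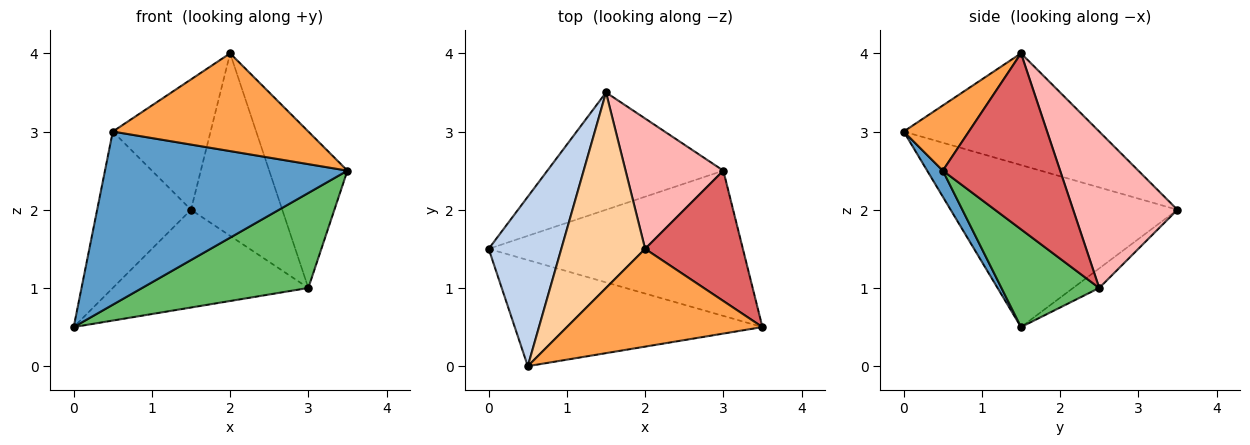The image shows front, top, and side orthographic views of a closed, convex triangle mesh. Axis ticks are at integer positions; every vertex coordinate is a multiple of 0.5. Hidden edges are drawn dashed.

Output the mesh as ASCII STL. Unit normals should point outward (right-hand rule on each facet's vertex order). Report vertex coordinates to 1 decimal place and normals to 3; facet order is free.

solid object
 facet normal 0.055 -0.851 -0.522
  outer loop
   vertex 0.5 0.0 3.0
   vertex 0.0 1.5 0.5
   vertex 3.5 0.5 2.5
  endloop
 endfacet
 facet normal -0.854 0.353 0.383
  outer loop
   vertex 0.5 0.0 3.0
   vertex 1.5 3.5 2.0
   vertex 0.0 1.5 0.5
  endloop
 endfacet
 facet normal 0.229 -0.688 0.688
  outer loop
   vertex 2.0 1.5 4.0
   vertex 0.5 0.0 3.0
   vertex 3.5 0.5 2.5
  endloop
 endfacet
 facet normal -0.743 0.371 0.557
  outer loop
   vertex 2.0 1.5 4.0
   vertex 1.5 3.5 2.0
   vertex 0.5 0.0 3.0
  endloop
 endfacet
 facet normal 0.306 -0.521 -0.797
  outer loop
   vertex 3.0 2.5 1.0
   vertex 3.5 0.5 2.5
   vertex 0.0 1.5 0.5
  endloop
 endfacet
 facet normal -0.085 0.638 -0.765
  outer loop
   vertex 3.0 2.5 1.0
   vertex 0.0 1.5 0.5
   vertex 1.5 3.5 2.0
  endloop
 endfacet
 facet normal 0.755 0.504 0.420
  outer loop
   vertex 3.0 2.5 1.0
   vertex 2.0 1.5 4.0
   vertex 3.5 0.5 2.5
  endloop
 endfacet
 facet normal 0.681 0.596 0.426
  outer loop
   vertex 3.0 2.5 1.0
   vertex 1.5 3.5 2.0
   vertex 2.0 1.5 4.0
  endloop
 endfacet
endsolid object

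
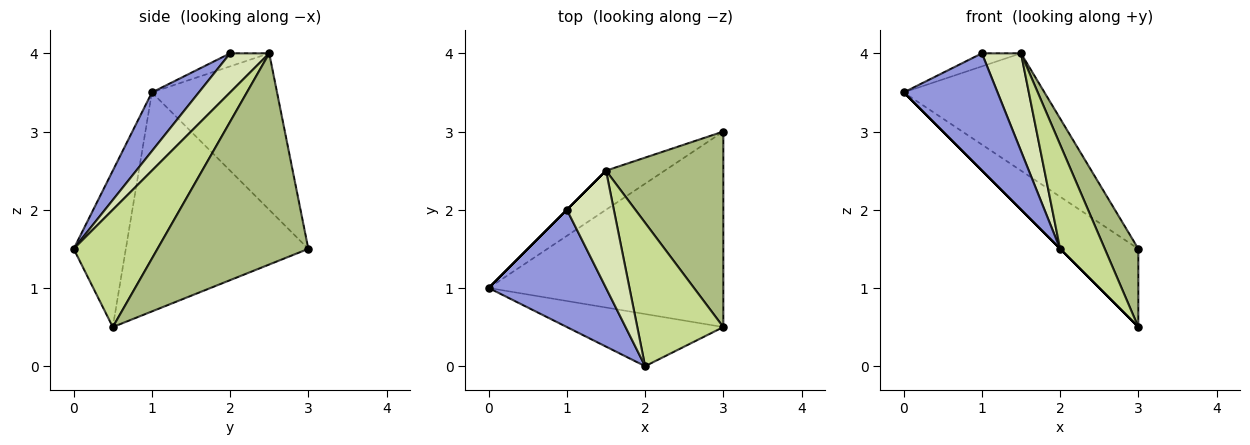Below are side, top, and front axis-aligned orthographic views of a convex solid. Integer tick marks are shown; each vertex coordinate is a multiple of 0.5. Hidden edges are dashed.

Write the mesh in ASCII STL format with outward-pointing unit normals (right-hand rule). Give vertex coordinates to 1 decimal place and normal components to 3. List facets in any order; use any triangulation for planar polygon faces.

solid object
 facet normal -0.655 0.281 -0.702
  outer loop
   vertex 3.0 3.0 1.5
   vertex 3.0 0.5 0.5
   vertex 0.0 1.0 3.5
  endloop
 endfacet
 facet normal -0.707 0.000 -0.707
  outer loop
   vertex 2.0 0.0 1.5
   vertex 0.0 1.0 3.5
   vertex 3.0 0.5 0.5
  endloop
 endfacet
 facet normal 0.333 -0.667 0.667
  outer loop
   vertex 2.0 0.0 1.5
   vertex 1.0 2.0 4.0
   vertex 0.0 1.0 3.5
  endloop
 endfacet
 facet normal -0.645 0.725 -0.242
  outer loop
   vertex 1.5 2.5 4.0
   vertex 3.0 3.0 1.5
   vertex 0.0 1.0 3.5
  endloop
 endfacet
 facet normal -0.707 0.707 0.000
  outer loop
   vertex 1.5 2.5 4.0
   vertex 0.0 1.0 3.5
   vertex 1.0 2.0 4.0
  endloop
 endfacet
 facet normal 0.858 -0.191 0.477
  outer loop
   vertex 1.5 2.5 4.0
   vertex 3.0 0.5 0.5
   vertex 3.0 3.0 1.5
  endloop
 endfacet
 facet normal 0.741 -0.395 0.543
  outer loop
   vertex 1.5 2.5 4.0
   vertex 2.0 0.0 1.5
   vertex 3.0 0.5 0.5
  endloop
 endfacet
 facet normal 0.539 -0.539 0.647
  outer loop
   vertex 1.5 2.5 4.0
   vertex 1.0 2.0 4.0
   vertex 2.0 0.0 1.5
  endloop
 endfacet
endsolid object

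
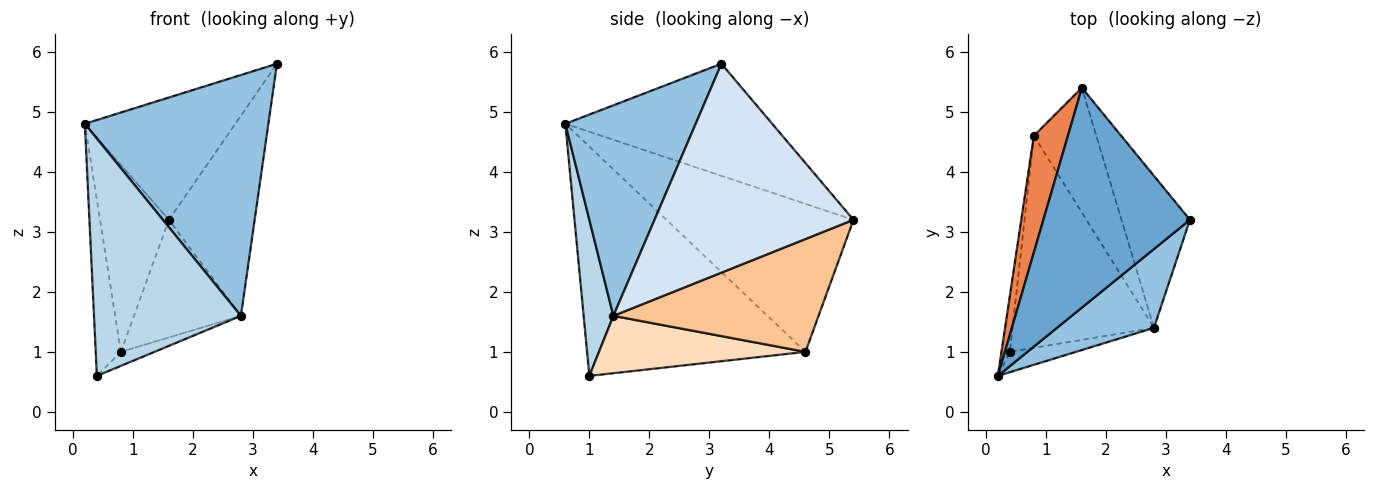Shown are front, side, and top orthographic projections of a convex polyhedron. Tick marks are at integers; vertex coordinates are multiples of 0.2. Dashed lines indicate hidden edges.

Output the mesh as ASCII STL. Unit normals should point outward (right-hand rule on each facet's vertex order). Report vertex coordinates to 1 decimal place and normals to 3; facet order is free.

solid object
 facet normal -0.556 0.404 0.727
  outer loop
   vertex 1.6 5.4 3.2
   vertex 0.2 0.6 4.8
   vertex 3.4 3.2 5.8
  endloop
 endfacet
 facet normal 0.560 -0.788 0.258
  outer loop
   vertex 2.8 1.4 1.6
   vertex 3.4 3.2 5.8
   vertex 0.2 0.6 4.8
  endloop
 endfacet
 facet normal 0.198 -0.977 -0.084
  outer loop
   vertex 2.8 1.4 1.6
   vertex 0.2 0.6 4.8
   vertex 0.4 1.0 0.6
  endloop
 endfacet
 facet normal 0.879 0.379 -0.288
  outer loop
   vertex 2.8 1.4 1.6
   vertex 1.6 5.4 3.2
   vertex 3.4 3.2 5.8
  endloop
 endfacet
 facet normal -0.917 0.338 0.211
  outer loop
   vertex 0.8 4.6 1.0
   vertex 0.2 0.6 4.8
   vertex 1.6 5.4 3.2
  endloop
 endfacet
 facet normal -0.993 0.114 -0.036
  outer loop
   vertex 0.8 4.6 1.0
   vertex 0.4 1.0 0.6
   vertex 0.2 0.6 4.8
  endloop
 endfacet
 facet normal 0.796 0.415 -0.440
  outer loop
   vertex 0.8 4.6 1.0
   vertex 1.6 5.4 3.2
   vertex 2.8 1.4 1.6
  endloop
 endfacet
 facet normal 0.375 0.061 -0.925
  outer loop
   vertex 0.8 4.6 1.0
   vertex 2.8 1.4 1.6
   vertex 0.4 1.0 0.6
  endloop
 endfacet
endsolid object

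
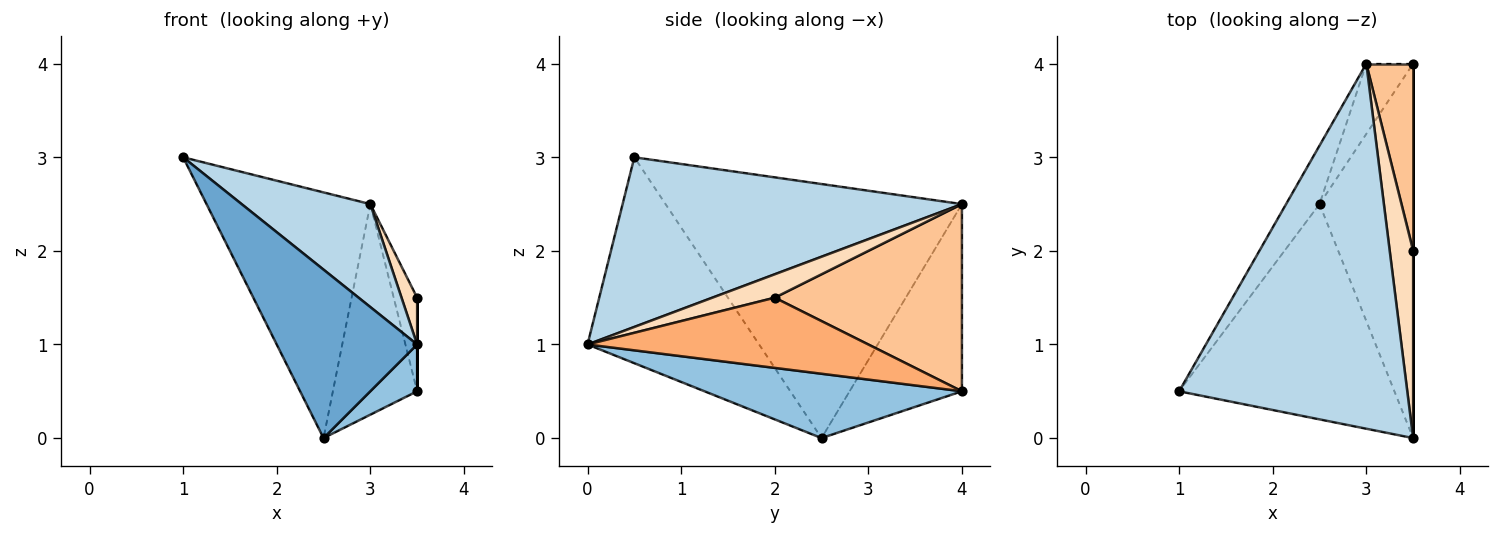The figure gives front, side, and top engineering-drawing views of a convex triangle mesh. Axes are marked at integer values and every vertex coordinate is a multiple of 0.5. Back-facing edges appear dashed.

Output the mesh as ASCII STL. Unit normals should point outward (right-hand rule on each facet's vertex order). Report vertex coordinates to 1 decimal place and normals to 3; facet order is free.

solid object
 facet normal -0.602 -0.492 -0.629
  outer loop
   vertex 2.5 2.5 0.0
   vertex 3.5 0.0 1.0
   vertex 1.0 0.5 3.0
  endloop
 endfacet
 facet normal 0.564 -0.102 -0.820
  outer loop
   vertex 2.5 2.5 0.0
   vertex 3.5 4.0 0.5
   vertex 3.5 0.0 1.0
  endloop
 endfacet
 facet normal 0.582 -0.221 0.783
  outer loop
   vertex 3.0 4.0 2.5
   vertex 1.0 0.5 3.0
   vertex 3.5 0.0 1.0
  endloop
 endfacet
 facet normal -0.869 0.481 -0.114
  outer loop
   vertex 3.0 4.0 2.5
   vertex 2.5 2.5 0.0
   vertex 1.0 0.5 3.0
  endloop
 endfacet
 facet normal -0.784 0.588 -0.196
  outer loop
   vertex 3.0 4.0 2.5
   vertex 3.5 4.0 0.5
   vertex 2.5 2.5 0.0
  endloop
 endfacet
 facet normal 1.000 0.000 0.000
  outer loop
   vertex 3.5 2.0 1.5
   vertex 3.5 0.0 1.0
   vertex 3.5 4.0 0.5
  endloop
 endfacet
 facet normal 0.963 0.120 0.241
  outer loop
   vertex 3.5 2.0 1.5
   vertex 3.5 4.0 0.5
   vertex 3.0 4.0 2.5
  endloop
 endfacet
 facet normal 0.696 -0.174 0.696
  outer loop
   vertex 3.5 2.0 1.5
   vertex 3.0 4.0 2.5
   vertex 3.5 0.0 1.0
  endloop
 endfacet
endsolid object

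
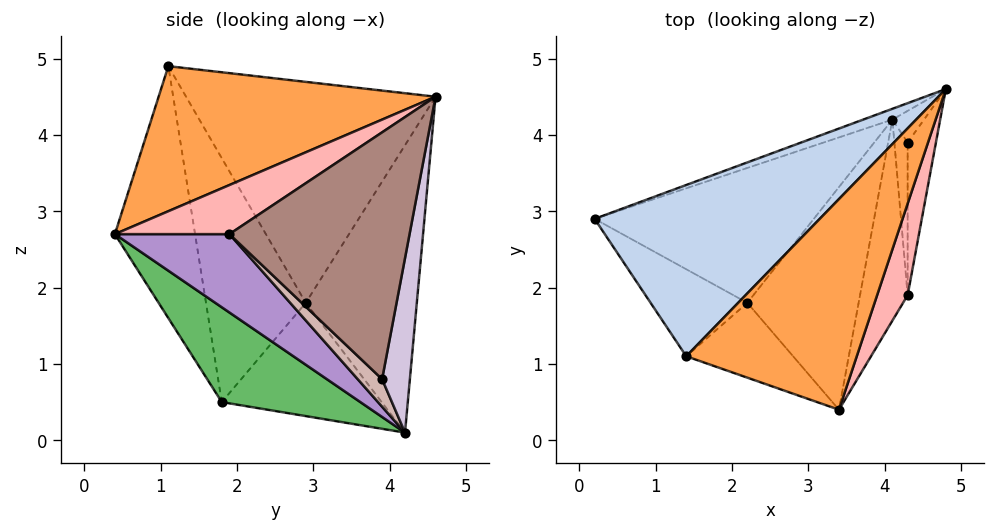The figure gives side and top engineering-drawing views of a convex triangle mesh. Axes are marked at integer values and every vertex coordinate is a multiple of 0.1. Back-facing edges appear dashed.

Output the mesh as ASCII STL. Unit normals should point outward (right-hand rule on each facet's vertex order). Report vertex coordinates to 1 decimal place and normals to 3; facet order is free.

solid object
 facet normal -0.329 0.944 -0.033
  outer loop
   vertex 4.1 4.2 0.1
   vertex 0.2 2.9 1.8
   vertex 4.8 4.6 4.5
  endloop
 endfacet
 facet normal -0.557 0.606 0.568
  outer loop
   vertex 1.4 1.1 4.9
   vertex 4.8 4.6 4.5
   vertex 0.2 2.9 1.8
  endloop
 endfacet
 facet normal 0.570 -0.477 0.670
  outer loop
   vertex 1.4 1.1 4.9
   vertex 3.4 0.4 2.7
   vertex 4.8 4.6 4.5
  endloop
 endfacet
 facet normal -0.449 0.211 -0.869
  outer loop
   vertex 2.2 1.8 0.5
   vertex 0.2 2.9 1.8
   vertex 4.1 4.2 0.1
  endloop
 endfacet
 facet normal 0.546 -0.539 -0.641
  outer loop
   vertex 2.2 1.8 0.5
   vertex 4.1 4.2 0.1
   vertex 3.4 0.4 2.7
  endloop
 endfacet
 facet normal -0.579 -0.782 -0.230
  outer loop
   vertex 2.2 1.8 0.5
   vertex 1.4 1.1 4.9
   vertex 0.2 2.9 1.8
  endloop
 endfacet
 facet normal -0.534 -0.814 -0.227
  outer loop
   vertex 2.2 1.8 0.5
   vertex 3.4 0.4 2.7
   vertex 1.4 1.1 4.9
  endloop
 endfacet
 facet normal 0.757 -0.454 0.471
  outer loop
   vertex 4.3 1.9 2.7
   vertex 4.8 4.6 4.5
   vertex 3.4 0.4 2.7
  endloop
 endfacet
 facet normal 0.760 -0.456 -0.462
  outer loop
   vertex 4.3 1.9 2.7
   vertex 3.4 0.4 2.7
   vertex 4.1 4.2 0.1
  endloop
 endfacet
 facet normal 0.957 0.233 -0.173
  outer loop
   vertex 4.3 3.9 0.8
   vertex 4.1 4.2 0.1
   vertex 4.8 4.6 4.5
  endloop
 endfacet
 facet normal 0.988 -0.107 -0.113
  outer loop
   vertex 4.3 3.9 0.8
   vertex 4.8 4.6 4.5
   vertex 4.3 1.9 2.7
  endloop
 endfacet
 facet normal 0.833 -0.381 -0.401
  outer loop
   vertex 4.3 3.9 0.8
   vertex 4.3 1.9 2.7
   vertex 4.1 4.2 0.1
  endloop
 endfacet
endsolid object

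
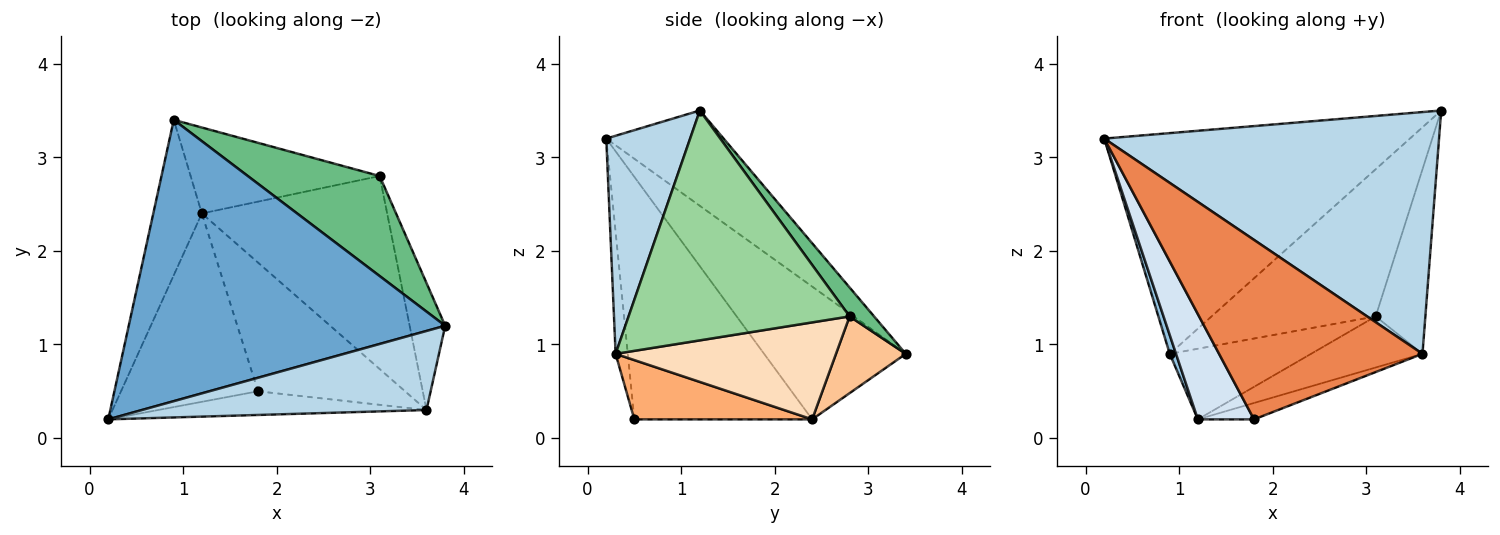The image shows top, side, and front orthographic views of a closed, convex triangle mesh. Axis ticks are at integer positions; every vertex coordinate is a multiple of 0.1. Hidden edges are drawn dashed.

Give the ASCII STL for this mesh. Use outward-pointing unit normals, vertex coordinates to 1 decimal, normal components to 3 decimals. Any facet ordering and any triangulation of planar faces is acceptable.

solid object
 facet normal -0.231 0.601 0.766
  outer loop
   vertex 0.9 3.4 0.9
   vertex 0.2 0.2 3.2
   vertex 3.8 1.2 3.5
  endloop
 endfacet
 facet normal -0.938 -0.041 -0.343
  outer loop
   vertex 1.2 2.4 0.2
   vertex 0.2 0.2 3.2
   vertex 0.9 3.4 0.9
  endloop
 endfacet
 facet normal 0.232 -0.925 0.302
  outer loop
   vertex 3.6 0.3 0.9
   vertex 3.8 1.2 3.5
   vertex 0.2 0.2 3.2
  endloop
 endfacet
 facet normal -0.840 -0.265 -0.474
  outer loop
   vertex 1.8 0.5 0.2
   vertex 0.2 0.2 3.2
   vertex 1.2 2.4 0.2
  endloop
 endfacet
 facet normal -0.059 -0.990 -0.131
  outer loop
   vertex 1.8 0.5 0.2
   vertex 3.6 0.3 0.9
   vertex 0.2 0.2 3.2
  endloop
 endfacet
 facet normal 0.371 0.117 -0.921
  outer loop
   vertex 1.8 0.5 0.2
   vertex 1.2 2.4 0.2
   vertex 3.6 0.3 0.9
  endloop
 endfacet
 facet normal 0.299 0.606 -0.737
  outer loop
   vertex 3.1 2.8 1.3
   vertex 1.2 2.4 0.2
   vertex 0.9 3.4 0.9
  endloop
 endfacet
 facet normal 0.451 0.228 -0.863
  outer loop
   vertex 3.1 2.8 1.3
   vertex 3.6 0.3 0.9
   vertex 1.2 2.4 0.2
  endloop
 endfacet
 facet normal 0.122 0.821 0.558
  outer loop
   vertex 3.1 2.8 1.3
   vertex 0.9 3.4 0.9
   vertex 3.8 1.2 3.5
  endloop
 endfacet
 facet normal 0.965 0.217 -0.149
  outer loop
   vertex 3.1 2.8 1.3
   vertex 3.8 1.2 3.5
   vertex 3.6 0.3 0.9
  endloop
 endfacet
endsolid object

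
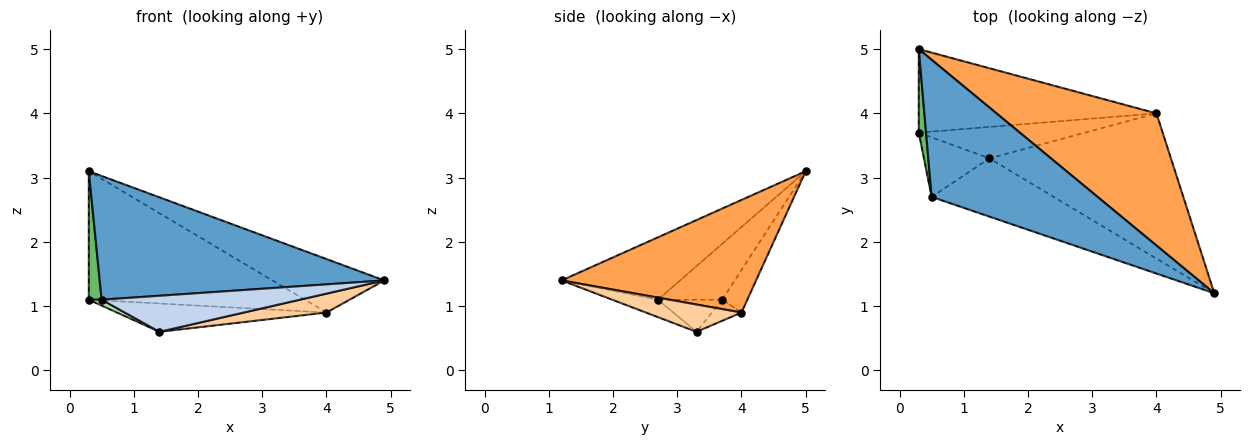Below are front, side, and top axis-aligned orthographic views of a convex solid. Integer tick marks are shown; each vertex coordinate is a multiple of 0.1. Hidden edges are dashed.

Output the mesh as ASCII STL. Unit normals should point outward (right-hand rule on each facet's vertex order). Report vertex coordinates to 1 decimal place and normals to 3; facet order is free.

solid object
 facet normal -0.269 -0.645 0.715
  outer loop
   vertex 0.5 2.7 1.1
   vertex 4.9 1.2 1.4
   vertex 0.3 5.0 3.1
  endloop
 endfacet
 facet normal -0.121 -0.523 -0.844
  outer loop
   vertex 0.5 2.7 1.1
   vertex 1.4 3.3 0.6
   vertex 4.9 1.2 1.4
  endloop
 endfacet
 facet normal 0.546 0.314 0.776
  outer loop
   vertex 4.0 4.0 0.9
   vertex 0.3 5.0 3.1
   vertex 4.9 1.2 1.4
  endloop
 endfacet
 facet normal 0.148 -0.128 -0.981
  outer loop
   vertex 4.0 4.0 0.9
   vertex 4.9 1.2 1.4
   vertex 1.4 3.3 0.6
  endloop
 endfacet
 facet normal -0.973 -0.195 0.126
  outer loop
   vertex 0.3 3.7 1.1
   vertex 0.5 2.7 1.1
   vertex 0.3 5.0 3.1
  endloop
 endfacet
 facet normal -0.438 -0.088 -0.894
  outer loop
   vertex 0.3 3.7 1.1
   vertex 1.4 3.3 0.6
   vertex 0.5 2.7 1.1
  endloop
 endfacet
 facet normal -0.097 0.834 -0.542
  outer loop
   vertex 0.3 3.7 1.1
   vertex 0.3 5.0 3.1
   vertex 4.0 4.0 0.9
  endloop
 endfacet
 facet normal -0.094 0.666 -0.740
  outer loop
   vertex 0.3 3.7 1.1
   vertex 4.0 4.0 0.9
   vertex 1.4 3.3 0.6
  endloop
 endfacet
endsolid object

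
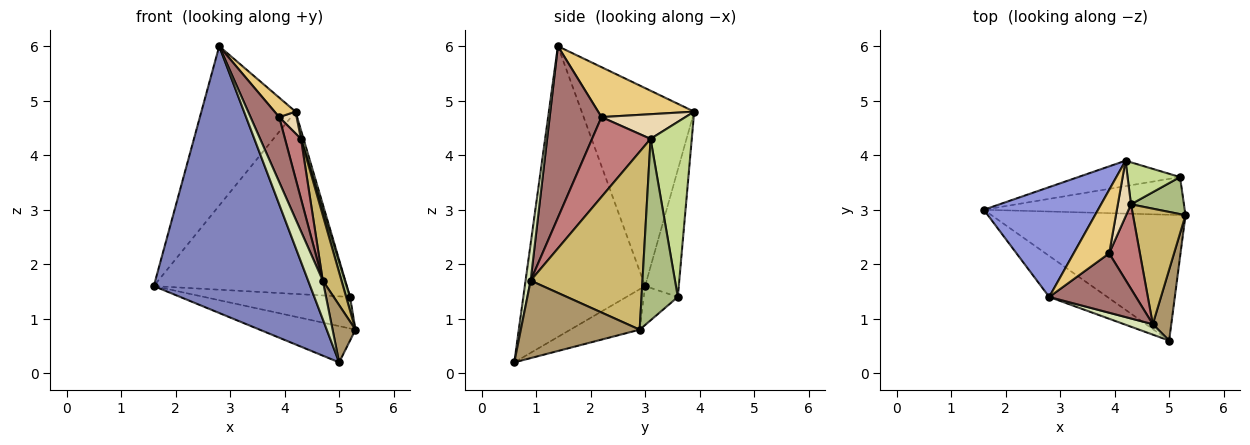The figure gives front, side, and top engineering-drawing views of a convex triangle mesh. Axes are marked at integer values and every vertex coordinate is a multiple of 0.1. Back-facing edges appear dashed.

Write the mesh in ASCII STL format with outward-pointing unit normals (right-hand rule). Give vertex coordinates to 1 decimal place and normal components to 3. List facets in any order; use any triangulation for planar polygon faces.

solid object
 facet normal -0.196 0.271 -0.942
  outer loop
   vertex 5.0 0.6 0.2
   vertex 1.6 3.0 1.6
   vertex 5.3 2.9 0.8
  endloop
 endfacet
 facet normal -0.605 -0.787 -0.121
  outer loop
   vertex 2.8 1.4 6.0
   vertex 1.6 3.0 1.6
   vertex 5.0 0.6 0.2
  endloop
 endfacet
 facet normal -0.701 0.587 0.405
  outer loop
   vertex 4.2 3.9 4.8
   vertex 1.6 3.0 1.6
   vertex 2.8 1.4 6.0
  endloop
 endfacet
 facet normal -0.148 0.631 -0.761
  outer loop
   vertex 5.2 3.6 1.4
   vertex 5.3 2.9 0.8
   vertex 1.6 3.0 1.6
  endloop
 endfacet
 facet normal -0.170 0.976 -0.136
  outer loop
   vertex 5.2 3.6 1.4
   vertex 1.6 3.0 1.6
   vertex 4.2 3.9 4.8
  endloop
 endfacet
 facet normal 0.955 -0.102 0.279
  outer loop
   vertex 4.3 3.1 4.3
   vertex 5.3 2.9 0.8
   vertex 5.2 3.6 1.4
  endloop
 endfacet
 facet normal 0.956 -0.060 0.286
  outer loop
   vertex 4.3 3.1 4.3
   vertex 5.2 3.6 1.4
   vertex 4.2 3.9 4.8
  endloop
 endfacet
 facet normal 0.317 -0.916 0.247
  outer loop
   vertex 4.7 0.9 1.7
   vertex 2.8 1.4 6.0
   vertex 5.0 0.6 0.2
  endloop
 endfacet
 facet normal 0.956 -0.184 0.228
  outer loop
   vertex 4.7 0.9 1.7
   vertex 5.0 0.6 0.2
   vertex 5.3 2.9 0.8
  endloop
 endfacet
 facet normal 0.947 -0.158 0.280
  outer loop
   vertex 4.7 0.9 1.7
   vertex 5.3 2.9 0.8
   vertex 4.3 3.1 4.3
  endloop
 endfacet
 facet normal 0.802 -0.175 0.571
  outer loop
   vertex 3.9 2.2 4.7
   vertex 4.2 3.9 4.8
   vertex 2.8 1.4 6.0
  endloop
 endfacet
 facet normal 0.868 -0.180 0.462
  outer loop
   vertex 3.9 2.2 4.7
   vertex 4.3 3.1 4.3
   vertex 4.2 3.9 4.8
  endloop
 endfacet
 facet normal 0.800 -0.442 0.405
  outer loop
   vertex 3.9 2.2 4.7
   vertex 2.8 1.4 6.0
   vertex 4.7 0.9 1.7
  endloop
 endfacet
 facet normal 0.904 -0.247 0.348
  outer loop
   vertex 3.9 2.2 4.7
   vertex 4.7 0.9 1.7
   vertex 4.3 3.1 4.3
  endloop
 endfacet
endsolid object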